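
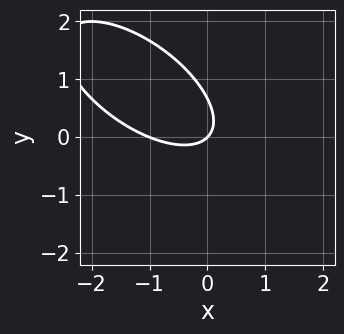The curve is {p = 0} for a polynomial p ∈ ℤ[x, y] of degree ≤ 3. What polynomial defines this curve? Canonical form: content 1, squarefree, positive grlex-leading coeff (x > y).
2*x^2 + 3*x*y + 3*y^2 + 2*x - 2*y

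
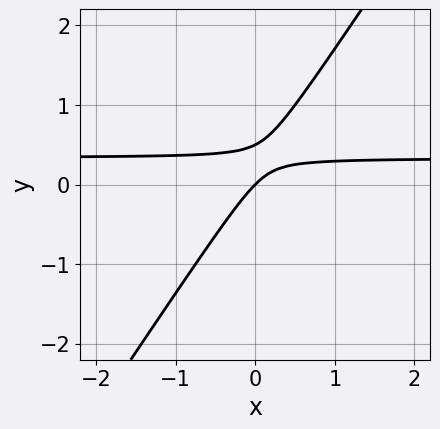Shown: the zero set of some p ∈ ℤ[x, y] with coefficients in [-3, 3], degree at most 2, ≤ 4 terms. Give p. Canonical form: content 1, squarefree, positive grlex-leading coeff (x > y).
3*x*y - 2*y^2 - x + y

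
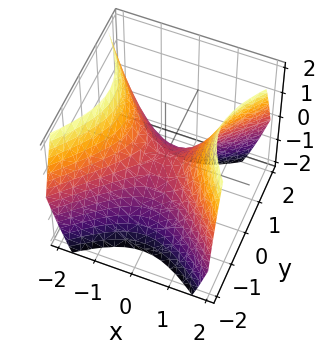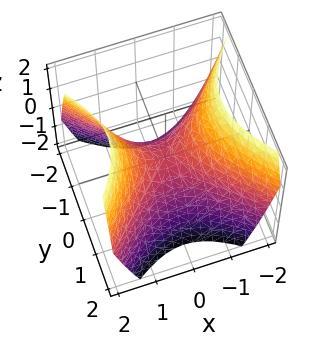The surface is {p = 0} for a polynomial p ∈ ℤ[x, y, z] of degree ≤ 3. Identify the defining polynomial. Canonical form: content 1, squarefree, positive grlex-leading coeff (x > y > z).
x^2 - y^2 - z

First, deg p = 2. A saddle surface; a quadric.
Then, symmetries: the y ↦ −y reflection is a symmetry, so y appears only in even powers; it's symmetric under x → −x, forcing even powers of x.
Next, from the visible intercepts: it crosses the z-axis at the gridline z = 0; it meets the y-axis at y = 0 (among the integer gridlines); it meets the x-axis at x = 0 (among the integer gridlines).
Finally, assembling these constraints gives the stated polynomial.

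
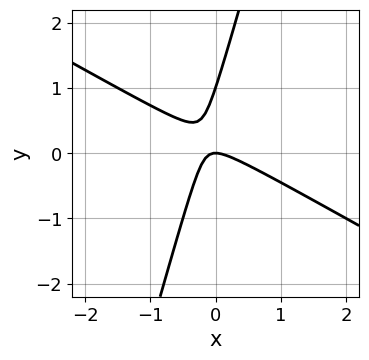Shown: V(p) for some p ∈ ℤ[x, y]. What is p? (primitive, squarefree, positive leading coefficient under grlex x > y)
2*x^2 + 3*x*y - y^2 + y

1. deg p = 2. A generic line meets the curve in up to 2 points.
2. From the axis intercepts and sections: it meets the x-axis at x = 0 (among the integer gridlines); the y-axis gridline crossings are at y ∈ {0, 1}.
3. Putting this together gives p.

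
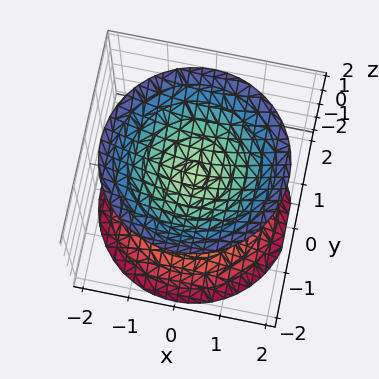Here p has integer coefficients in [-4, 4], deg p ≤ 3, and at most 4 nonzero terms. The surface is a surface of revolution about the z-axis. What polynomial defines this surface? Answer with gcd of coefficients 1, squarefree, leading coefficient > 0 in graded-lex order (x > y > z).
(a) There are 2 components. They look like related sheets of one shape, so recover p as a whole.
(b) The degree is 2 — a generic line meets the surface in up to 2 points.
(c) Symmetries: rotational symmetry about the z-axis ⇒ p depends on x, y only through x² + y².
(d) Observable constraints: a circular section at z = -1 has radius between 0 and 1; it misses every integer gridline on the y-axis.
(e) Matching integer coefficients to the picture gives p.

2*x^2 + 2*y^2 - 2*z^2 + 1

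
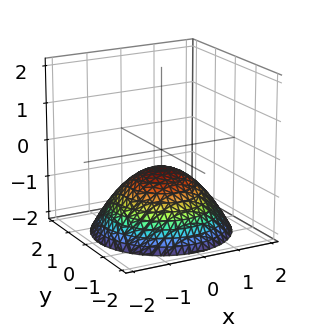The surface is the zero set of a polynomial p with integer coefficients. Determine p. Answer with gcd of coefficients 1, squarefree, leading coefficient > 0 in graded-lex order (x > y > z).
The degree is 2 — the shape is more complex than any degree-1 surface.
Symmetries: the surface is invariant under rotation about z: p = q(x² + y², z).
From the axis intercepts and sections: a circular section at z = -2 has radius between 1 and 2; the surface avoids every integer x-axis point in the box; no y-intercept at any integer in the box.
Together with the visible shape, these determine p as stated.

x^2 + y^2 + 2*z + 1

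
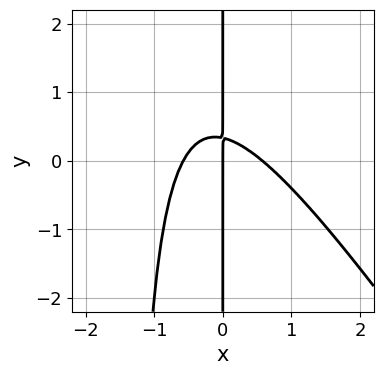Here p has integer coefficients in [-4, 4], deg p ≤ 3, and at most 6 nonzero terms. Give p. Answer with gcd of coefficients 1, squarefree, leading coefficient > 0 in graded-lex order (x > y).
First, deg p = 3.
Next, reading off the gridlines: it meets the x-axis at x = 0 (among the integer gridlines); every point of the y-axis in the box is on the curve.
Finally, the integer polynomial consistent with all of this is the stated p.

3*x^3 + 2*x^2*y + 3*x*y - x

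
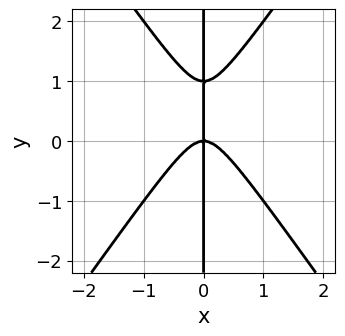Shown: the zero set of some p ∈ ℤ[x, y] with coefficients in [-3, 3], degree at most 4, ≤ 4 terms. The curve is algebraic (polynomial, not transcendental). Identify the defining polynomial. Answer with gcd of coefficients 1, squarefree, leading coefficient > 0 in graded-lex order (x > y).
(a) The degree is 3 — a generic line meets the curve in up to 3 points.
(b) Against the integer gridlines: it crosses the x-axis at the gridline x = 0; the visible y-axis segment lies entirely on the curve.
(c) The integer polynomial consistent with all of this is the stated p.

2*x^3 - x*y^2 + x*y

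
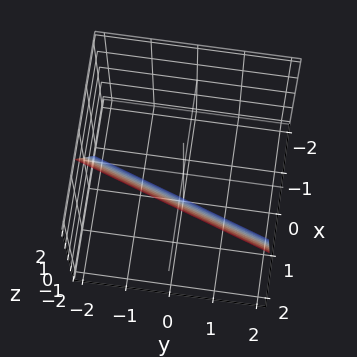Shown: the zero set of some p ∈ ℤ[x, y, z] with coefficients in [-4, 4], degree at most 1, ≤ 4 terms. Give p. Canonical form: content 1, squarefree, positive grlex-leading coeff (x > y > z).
1. deg p = 1. Every cross-section is a straight line — this is a plane.
2. Reading off the gridlines: it crosses the y-axis at the gridline y = -2; it meets the z-axis at z = -2 (among the integer gridlines).
3. Together with the visible shape, these determine p as stated.

3*x - y - z - 2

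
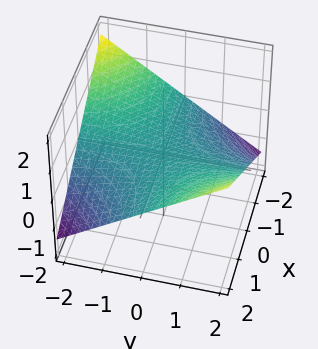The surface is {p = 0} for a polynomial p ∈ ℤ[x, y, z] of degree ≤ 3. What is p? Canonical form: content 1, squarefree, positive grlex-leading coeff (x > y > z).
x*y - 3*z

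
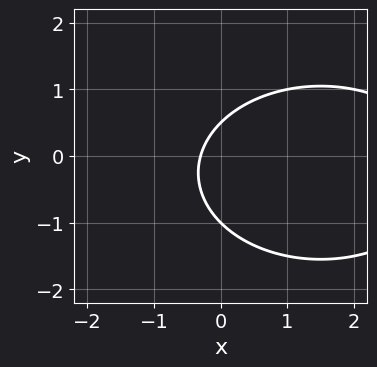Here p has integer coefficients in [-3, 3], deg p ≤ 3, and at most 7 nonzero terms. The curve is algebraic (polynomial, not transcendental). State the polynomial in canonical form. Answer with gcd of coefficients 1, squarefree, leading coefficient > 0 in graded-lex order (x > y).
x^2 + 2*y^2 - 3*x + y - 1

1. deg p = 2. A generic line meets the curve in up to 2 points.
2. From the visible intercepts: it meets the y-axis at y = -1 (among the integer gridlines).
3. Matching integer coefficients to the picture gives p.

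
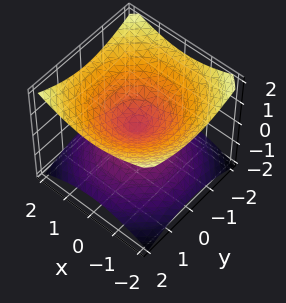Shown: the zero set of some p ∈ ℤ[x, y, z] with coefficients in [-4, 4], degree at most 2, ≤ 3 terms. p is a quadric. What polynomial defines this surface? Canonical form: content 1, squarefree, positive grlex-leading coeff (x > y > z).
First, deg p = 2. Two nappes meeting at a single point; a quadric.
Next, symmetries: mirror symmetry z ↦ −z ⇒ only even powers of z; every cross-section ⟂ z is a circle, so x, y appear only via x² + y².
Next, from the visible intercepts: it meets the x-axis at x = 0 (among the integer gridlines); it meets the y-axis at y = 0 (among the integer gridlines); a circular section at z = -1 has radius between 1 and 2.
Finally, fitting integer coefficients to these (and the overall shape) gives p.

x^2 + y^2 - 2*z^2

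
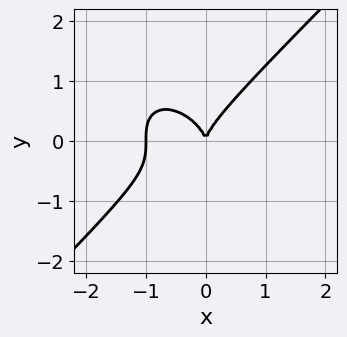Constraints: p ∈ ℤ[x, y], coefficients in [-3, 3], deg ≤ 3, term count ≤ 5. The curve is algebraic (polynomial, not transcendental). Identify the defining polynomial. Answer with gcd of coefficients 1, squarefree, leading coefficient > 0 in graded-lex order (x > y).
First, the degree is 3 — no degree-2 curve has this shape.
Next, reading off the gridlines: it meets the y-axis at y = 0 (among the integer gridlines); among the integer gridlines, it crosses the x-axis at x ∈ {-1, 0}.
Finally, putting this together gives p.

x^3 - y^3 + x^2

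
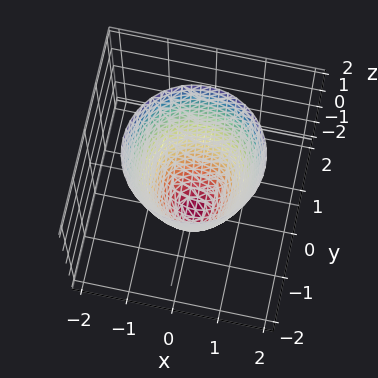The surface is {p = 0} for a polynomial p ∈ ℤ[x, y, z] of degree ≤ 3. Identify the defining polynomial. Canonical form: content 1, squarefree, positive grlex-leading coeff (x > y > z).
1. deg p = 2. No degree-1 surface has this shape.
2. Symmetries: rotational symmetry about the z-axis ⇒ p depends on x, y only through x² + y².
3. Against the integer gridlines: one z-axis crossing is at z = -2; a circular section at z = 0 has radius exactly 1; among the integer gridlines, it crosses the x-axis at x ∈ {-1, 1}.
4. These observations pin down the coefficients. Check: (0, -1, 0) on the y-axis lies on the surface, and p(0, -1, 0) = 0. ✓

2*x^2 + 2*y^2 - z - 2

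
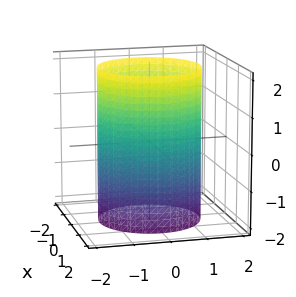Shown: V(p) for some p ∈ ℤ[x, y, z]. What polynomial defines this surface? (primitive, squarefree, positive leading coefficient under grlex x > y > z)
x^2 + y^2 - 2

1. The degree is 2 — constant cross-section along one axis; a quadric.
2. Symmetries: the z-axis is an axis of rotation, so x and y enter only as x² + y²; the z ↦ −z reflection is a symmetry, so z appears only in even powers.
3. Checking where it meets the axes: it misses every integer gridline on the z-axis; a circular section at z = -2 has radius between 1 and 2.
4. Putting this together gives p.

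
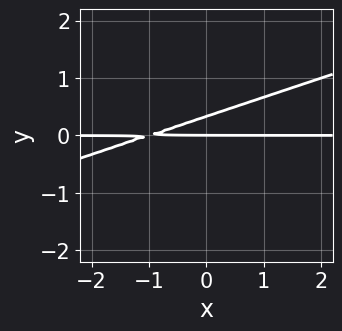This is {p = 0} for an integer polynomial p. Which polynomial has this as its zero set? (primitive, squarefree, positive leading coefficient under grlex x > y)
x*y - 3*y^2 + y

Degree: a generic line meets the curve in up to 2 points, so deg p = 2.
Observable constraints: the visible x-axis segment lies entirely on the curve; it meets the y-axis at y = 0 (among the integer gridlines).
The integer polynomial consistent with all of this is the stated p.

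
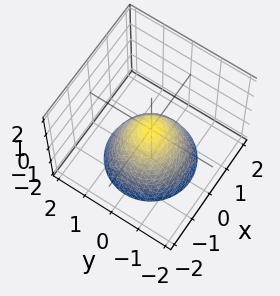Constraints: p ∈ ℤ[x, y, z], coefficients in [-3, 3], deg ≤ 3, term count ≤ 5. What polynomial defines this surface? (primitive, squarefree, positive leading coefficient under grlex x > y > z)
The degree is 2 — a single bowl opening along one axis; a quadric.
Symmetries: the z-axis is an axis of rotation, so x and y enter only as x² + y².
Checking where it meets the axes: it meets the x-axis at x = 0 (among the integer gridlines); it crosses the z-axis at the gridline z = 0; a circular section at z = -2 has radius between 1 and 2.
Together with the visible shape, these determine p as stated.

x^2 + y^2 + z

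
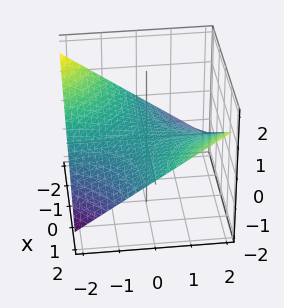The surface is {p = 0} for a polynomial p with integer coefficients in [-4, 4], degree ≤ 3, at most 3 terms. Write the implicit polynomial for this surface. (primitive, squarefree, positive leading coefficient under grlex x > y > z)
First, the degree is 2 — a saddle surface; a quadric.
Then, from the axis intercepts and sections: it crosses the z-axis at the gridline z = 0; every point of the x-axis in the box is on the surface.
Finally, the integer polynomial consistent with all of this is the stated p. Check: (0, -1, 0) on the y-axis lies on the surface, and p(0, -1, 0) = 0. ✓

x*y - 3*z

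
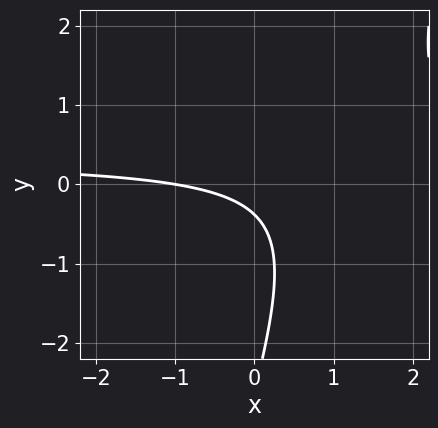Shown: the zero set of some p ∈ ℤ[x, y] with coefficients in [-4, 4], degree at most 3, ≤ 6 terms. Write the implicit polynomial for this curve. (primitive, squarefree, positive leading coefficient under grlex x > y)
3*x*y - y^2 - x - 3*y - 1

First, degree: the shape is more complex than any degree-1 curve, so deg p = 2.
Next, against the integer gridlines: it crosses the x-axis at the gridline x = -1.
Finally, putting this together gives p.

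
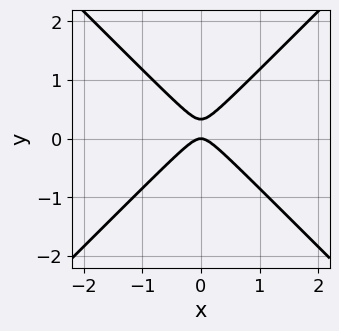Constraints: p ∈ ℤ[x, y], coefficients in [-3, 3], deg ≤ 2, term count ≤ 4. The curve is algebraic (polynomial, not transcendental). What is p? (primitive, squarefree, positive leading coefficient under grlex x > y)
3*x^2 - 3*y^2 + y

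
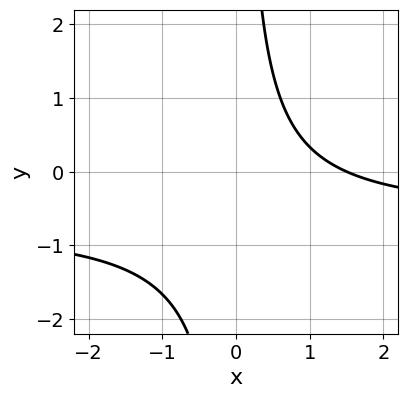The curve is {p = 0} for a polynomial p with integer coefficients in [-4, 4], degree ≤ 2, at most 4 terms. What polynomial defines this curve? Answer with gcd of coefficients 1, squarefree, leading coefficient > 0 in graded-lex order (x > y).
3*x*y + 2*x - 3

deg p = 2.
Against the integer gridlines: it misses every integer gridline on the y-axis.
Putting this together gives p.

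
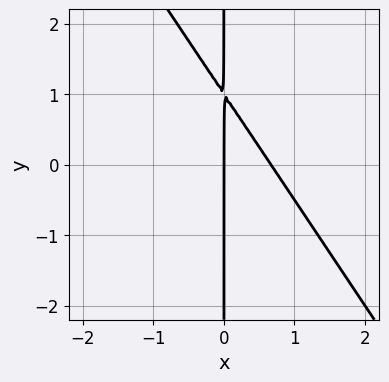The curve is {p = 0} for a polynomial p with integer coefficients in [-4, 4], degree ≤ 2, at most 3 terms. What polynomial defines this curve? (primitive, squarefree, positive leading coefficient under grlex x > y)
3*x^2 + 2*x*y - 2*x

First, deg p = 2.
Then, from the axis intercepts and sections: every point of the y-axis in the box is on the curve; it meets the x-axis at x = 0 (among the integer gridlines).
Finally, solving for integer coefficients yields p as stated.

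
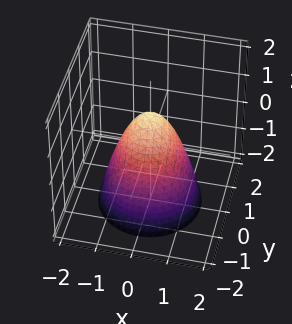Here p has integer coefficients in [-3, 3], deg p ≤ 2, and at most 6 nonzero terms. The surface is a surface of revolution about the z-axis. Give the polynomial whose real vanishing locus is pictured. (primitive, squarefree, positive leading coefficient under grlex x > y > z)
3*x^2 + 3*y^2 + 2*z - 2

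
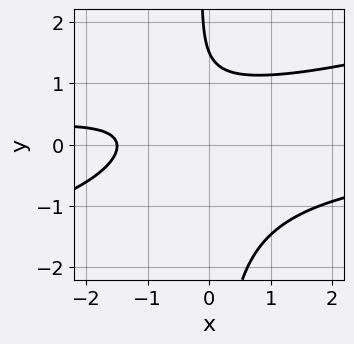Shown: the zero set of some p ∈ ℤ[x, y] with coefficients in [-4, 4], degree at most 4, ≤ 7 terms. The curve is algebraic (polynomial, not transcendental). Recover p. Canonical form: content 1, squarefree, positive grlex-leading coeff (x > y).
(a) The degree is 3 — a generic line meets the curve in up to 3 points.
(b) Solving for integer coefficients yields p as stated.

x^2*y - 3*x*y^2 + 2*x - 2*y + 3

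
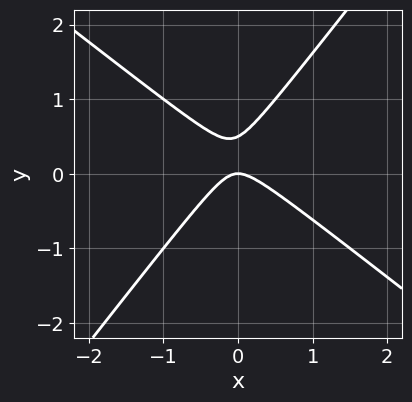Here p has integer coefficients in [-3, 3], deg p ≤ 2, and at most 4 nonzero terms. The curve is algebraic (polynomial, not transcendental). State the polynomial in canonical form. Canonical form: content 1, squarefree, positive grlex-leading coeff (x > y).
First, degree: no degree-1 curve has this shape, so deg p = 2.
Next, against the integer gridlines: one x-axis crossing is at x = 0; it crosses the y-axis at the gridline y = 0.
Finally, assembling these constraints gives the stated polynomial.

2*x^2 + x*y - 2*y^2 + y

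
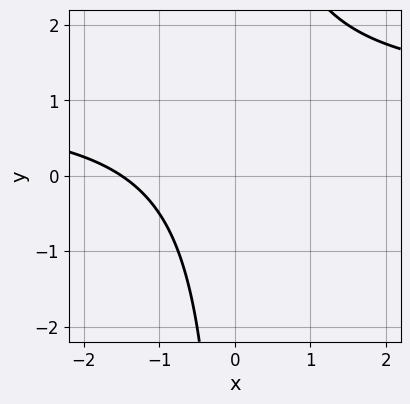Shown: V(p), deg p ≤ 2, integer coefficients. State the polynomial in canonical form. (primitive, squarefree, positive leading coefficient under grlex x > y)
2*x*y - 2*x - 3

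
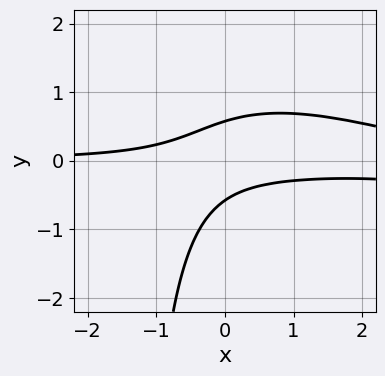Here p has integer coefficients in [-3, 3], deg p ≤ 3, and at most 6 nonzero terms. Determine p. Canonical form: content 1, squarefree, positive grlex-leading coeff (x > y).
(a) Degree: the shape is more complex than any degree-2 curve, so deg p = 3.
(b) Against the integer gridlines: no x-intercept at any integer in the box.
(c) Solving for integer coefficients yields p as stated.

x^2*y + 2*x*y^2 - 3*x*y + 3*y^2 - 1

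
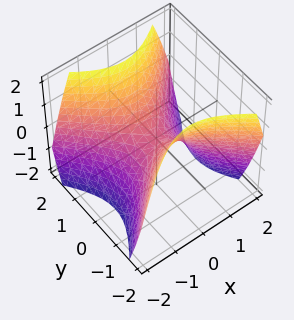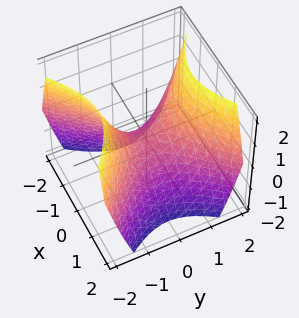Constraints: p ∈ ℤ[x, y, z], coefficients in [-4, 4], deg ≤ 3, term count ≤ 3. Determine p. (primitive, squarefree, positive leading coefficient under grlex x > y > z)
x^2 - y^2 + z

1. Degree: a saddle surface; a quadric, so deg p = 2.
2. Symmetries: the x ↦ −x reflection is a symmetry, so x appears only in even powers; the y ↦ −y reflection is a symmetry, so y appears only in even powers.
3. Checking where it meets the axes: it crosses the z-axis at the gridline z = 0; it meets the x-axis at x = 0 (among the integer gridlines).
4. Assembling these constraints gives the stated polynomial.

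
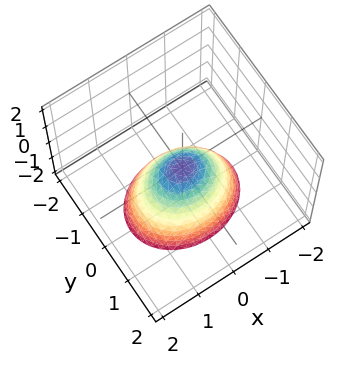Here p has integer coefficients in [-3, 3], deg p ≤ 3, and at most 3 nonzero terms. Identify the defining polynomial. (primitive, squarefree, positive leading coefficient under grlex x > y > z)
2*x^2 + 3*y^2 + 2*z

1. deg p = 2. A paraboloid; a quadric.
2. Symmetries: it's symmetric under y → −y, forcing even powers of y; it's symmetric under x → −x, forcing even powers of x.
3. Reading off the gridlines: it meets the x-axis at x = 0 (among the integer gridlines); it meets the z-axis at z = 0 (among the integer gridlines); one y-axis crossing is at y = 0.
4. Solving for integer coefficients yields p as stated.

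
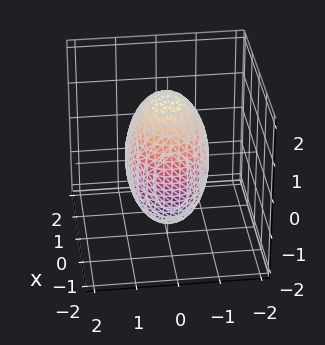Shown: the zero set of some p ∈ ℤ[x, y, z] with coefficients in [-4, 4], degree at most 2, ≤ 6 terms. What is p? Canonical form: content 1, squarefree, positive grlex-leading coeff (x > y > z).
2*x^2 + 3*y^2 + z^2 - 3

(a) deg p = 2.
(b) Symmetries: it's symmetric under x → −x, forcing even powers of x; it's symmetric under y → −y, forcing even powers of y; the z ↦ −z reflection is a symmetry, so z appears only in even powers.
(c) From the visible intercepts: among the integer gridlines, it crosses the y-axis at y ∈ {-1, 1}.
(d) These observations pin down the coefficients.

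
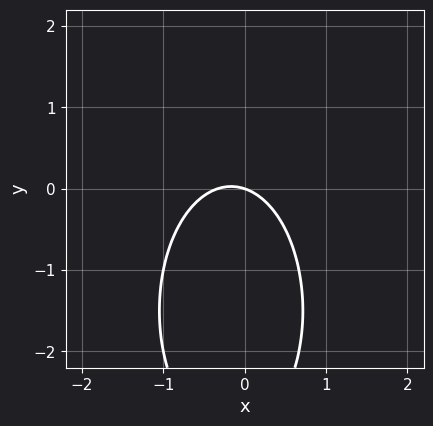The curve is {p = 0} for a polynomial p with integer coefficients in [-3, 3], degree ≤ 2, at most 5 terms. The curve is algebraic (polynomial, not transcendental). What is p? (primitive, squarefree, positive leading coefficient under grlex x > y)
First, the degree is 2 — the shape is more complex than any degree-1 curve.
Next, from the axis intercepts and sections: one y-axis crossing is at y = 0; it crosses the x-axis at the gridline x = 0.
Finally, assembling these constraints gives the stated polynomial.

3*x^2 + y^2 + x + 3*y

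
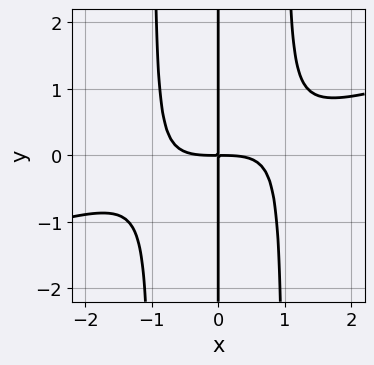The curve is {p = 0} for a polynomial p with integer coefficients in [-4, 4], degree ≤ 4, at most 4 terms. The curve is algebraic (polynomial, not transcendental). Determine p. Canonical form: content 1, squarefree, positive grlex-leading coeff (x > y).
x^4 - 3*x^3*y + 3*x*y

1. deg p = 4.
2. Against the integer gridlines: every point of the y-axis in the box is on the curve.
3. Fitting integer coefficients to these (and the overall shape) gives p.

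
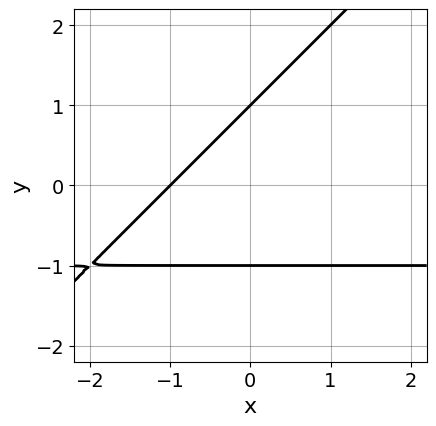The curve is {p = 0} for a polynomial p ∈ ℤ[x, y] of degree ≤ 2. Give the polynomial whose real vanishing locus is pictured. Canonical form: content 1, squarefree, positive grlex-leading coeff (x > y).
x*y - y^2 + x + 1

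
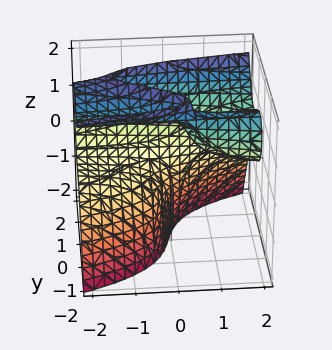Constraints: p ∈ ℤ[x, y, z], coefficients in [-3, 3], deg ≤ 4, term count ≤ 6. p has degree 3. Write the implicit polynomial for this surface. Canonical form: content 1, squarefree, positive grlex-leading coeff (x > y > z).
2*x*z^2 - 3*y^3 - 3*x*z + 2*y*z + 1

First, degree: no degree-2 surface has this shape, so deg p = 3.
Next, from the axis intercepts and sections: the surface avoids every integer z-axis point in the box; it misses every integer gridline on the x-axis.
Finally, the integer polynomial consistent with all of this is the stated p.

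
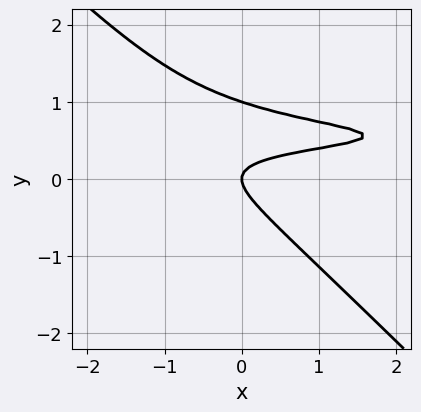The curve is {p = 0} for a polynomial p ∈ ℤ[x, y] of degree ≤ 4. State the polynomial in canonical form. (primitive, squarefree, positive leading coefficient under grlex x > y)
3*x*y^2 + 3*y^3 - 3*x*y - 3*y^2 + x

(a) The degree is 3 — the shape is more complex than any degree-2 curve.
(b) Reading off the gridlines: the y-axis gridline crossings are at y ∈ {0, 1}; one x-axis crossing is at x = 0.
(c) Matching integer coefficients to the picture gives p.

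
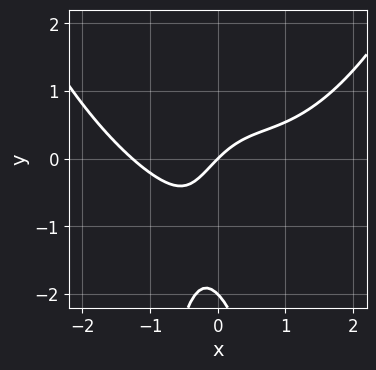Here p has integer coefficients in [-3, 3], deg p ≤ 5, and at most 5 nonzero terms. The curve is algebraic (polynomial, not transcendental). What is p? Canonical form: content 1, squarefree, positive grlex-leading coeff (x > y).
x^4 - 3*x^2*y - y^2 + 2*x - 2*y

deg p = 4. A generic line meets the curve in up to 4 points.
From the visible intercepts: among the integer gridlines, it crosses the y-axis at y ∈ {-2, 0}; it meets the x-axis at x = 0 (among the integer gridlines).
Assembling these constraints gives the stated polynomial.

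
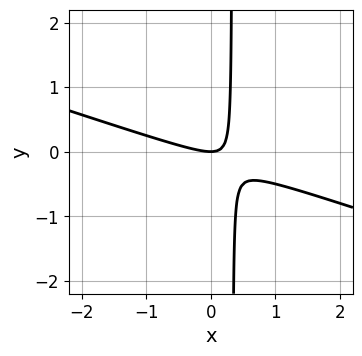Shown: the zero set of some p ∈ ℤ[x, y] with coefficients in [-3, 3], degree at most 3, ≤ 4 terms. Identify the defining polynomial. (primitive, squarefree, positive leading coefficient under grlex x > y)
(a) deg p = 2. The shape is more complex than any degree-1 curve.
(b) From the visible intercepts: one x-axis crossing is at x = 0; one y-axis crossing is at y = 0.
(c) Together with the visible shape, these determine p as stated.

x^2 + 3*x*y - y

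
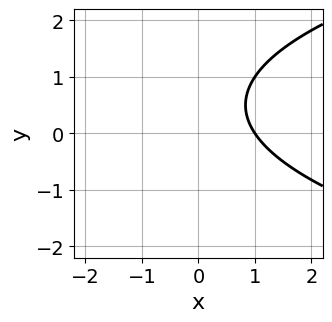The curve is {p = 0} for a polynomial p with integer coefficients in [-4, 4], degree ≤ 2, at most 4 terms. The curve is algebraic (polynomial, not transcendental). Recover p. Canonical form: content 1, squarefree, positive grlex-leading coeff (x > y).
2*y^2 - 3*x - 2*y + 3

First, deg p = 2. No degree-1 curve has this shape.
Next, from the visible intercepts: it crosses the x-axis at the gridline x = 1; it misses every integer gridline on the y-axis.
Finally, these observations pin down the coefficients.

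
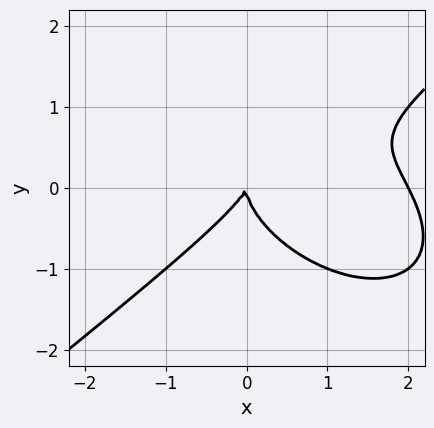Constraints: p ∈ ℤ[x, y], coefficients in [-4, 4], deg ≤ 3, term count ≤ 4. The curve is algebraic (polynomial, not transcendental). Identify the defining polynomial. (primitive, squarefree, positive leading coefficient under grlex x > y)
1. The degree is 3 — the shape is more complex than any degree-2 curve.
2. From the axis intercepts and sections: the x-axis gridline crossings are at x ∈ {0, 2}; one y-axis crossing is at y = 0.
3. The integer polynomial consistent with all of this is the stated p.

x^3 - 2*y^3 - 2*x^2 + x*y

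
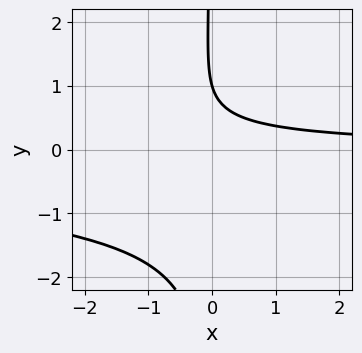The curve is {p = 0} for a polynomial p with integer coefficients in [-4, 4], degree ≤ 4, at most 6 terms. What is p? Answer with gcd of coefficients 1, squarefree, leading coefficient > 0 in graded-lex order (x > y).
2*x*y^3 + 3*x*y^2 + 2*x*y + 2*y - 2

(a) deg p = 4. The shape is more complex than any degree-3 curve.
(b) Against the integer gridlines: it meets the y-axis at y = 1 (among the integer gridlines); no x-intercept at any integer in the box.
(c) These observations pin down the coefficients.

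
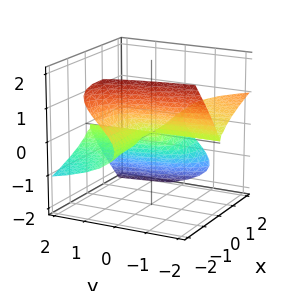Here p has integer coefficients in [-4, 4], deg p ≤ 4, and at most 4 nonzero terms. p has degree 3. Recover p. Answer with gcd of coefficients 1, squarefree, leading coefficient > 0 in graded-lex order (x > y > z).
(a) deg p = 3. No degree-2 surface has this shape.
(b) Observable constraints: every point of the y-axis in the box is on the surface; every point of the x-axis in the box is on the surface; it crosses the z-axis at the gridline z = 0.
(c) Fitting integer coefficients to these (and the overall shape) gives p.

x^2*y + 3*x*z^2 + 3*z^3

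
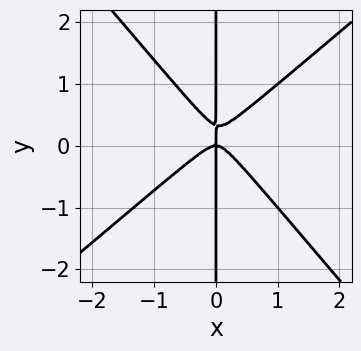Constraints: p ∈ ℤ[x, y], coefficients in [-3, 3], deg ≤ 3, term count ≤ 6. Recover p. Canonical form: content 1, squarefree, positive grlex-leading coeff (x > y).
3*x^3 - x^2*y - 3*x*y^2 + x*y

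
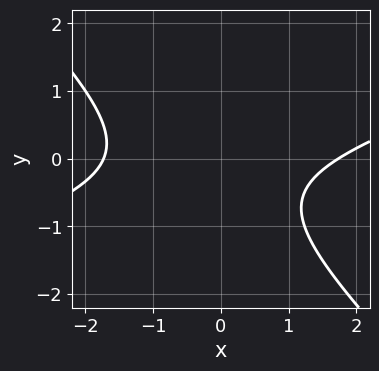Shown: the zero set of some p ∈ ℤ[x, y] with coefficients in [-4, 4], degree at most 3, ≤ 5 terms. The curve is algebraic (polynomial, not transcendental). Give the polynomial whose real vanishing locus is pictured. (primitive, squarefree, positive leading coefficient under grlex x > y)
x^2 - 2*x*y - 3*y^2 - 2*y - 3

(a) deg p = 2.
(b) Observable constraints: it misses every integer gridline on the y-axis.
(c) The integer polynomial consistent with all of this is the stated p.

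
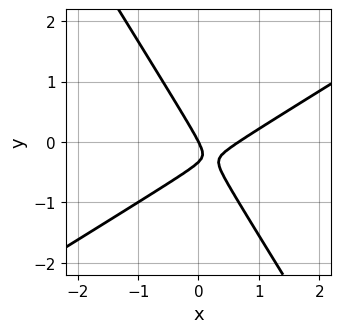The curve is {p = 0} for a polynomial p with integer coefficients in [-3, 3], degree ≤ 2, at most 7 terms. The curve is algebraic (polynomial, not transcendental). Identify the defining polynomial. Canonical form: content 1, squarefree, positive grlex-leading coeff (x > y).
The degree is 2 — a generic line meets the curve in up to 2 points.
Against the integer gridlines: one x-axis crossing is at x = 0; it crosses the y-axis at the gridline y = 0.
Solving for integer coefficients yields p as stated.

3*x^2 - 3*x*y - 3*y^2 - 2*x - y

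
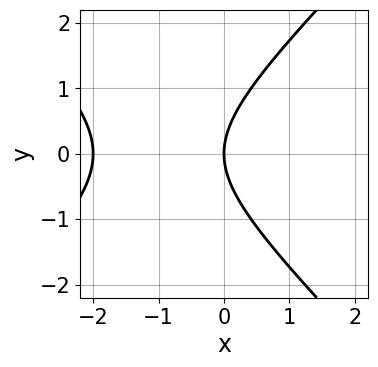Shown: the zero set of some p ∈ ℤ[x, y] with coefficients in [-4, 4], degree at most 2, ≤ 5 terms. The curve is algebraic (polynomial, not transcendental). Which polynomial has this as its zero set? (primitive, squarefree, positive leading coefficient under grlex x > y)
Degree: the shape is more complex than any degree-1 curve, so deg p = 2.
Symmetries: the y ↦ −y reflection is a symmetry, so y appears only in even powers.
From the axis intercepts and sections: one y-axis crossing is at y = 0; among the integer gridlines, it crosses the x-axis at x ∈ {-2, 0}.
Together with the visible shape, these determine p as stated.

x^2 - y^2 + 2*x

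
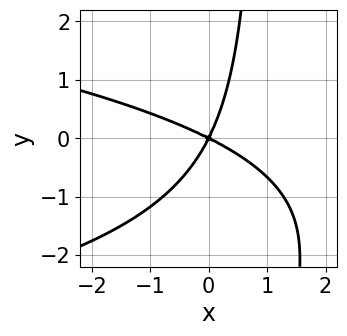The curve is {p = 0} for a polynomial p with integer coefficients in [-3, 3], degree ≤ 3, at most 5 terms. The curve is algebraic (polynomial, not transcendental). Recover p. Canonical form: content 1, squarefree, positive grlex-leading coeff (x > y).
deg p = 3. The shape is more complex than any degree-2 curve.
Observable constraints: one x-axis crossing is at x = 0; it meets the y-axis at y = 0 (among the integer gridlines).
Assembling these constraints gives the stated polynomial.

2*x*y^2 + 2*x^2 + 3*x*y - 2*y^2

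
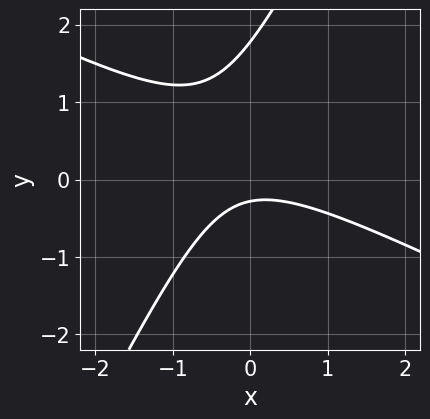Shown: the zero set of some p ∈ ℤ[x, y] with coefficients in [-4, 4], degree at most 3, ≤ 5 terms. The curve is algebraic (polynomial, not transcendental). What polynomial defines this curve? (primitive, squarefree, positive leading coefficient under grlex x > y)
2*x^2 + 3*x*y - 2*y^2 + 3*y + 1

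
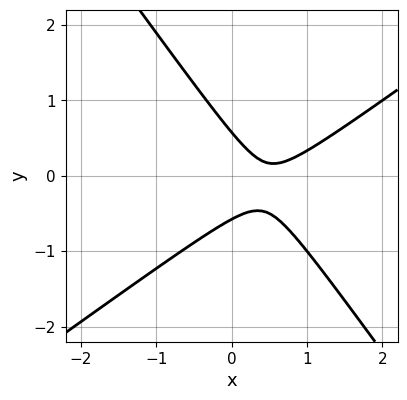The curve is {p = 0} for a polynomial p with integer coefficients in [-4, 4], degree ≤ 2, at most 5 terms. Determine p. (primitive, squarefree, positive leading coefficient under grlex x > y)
deg p = 2. No degree-1 curve has this shape.
From the axis intercepts and sections: the curve avoids every integer x-axis point in the box.
Matching integer coefficients to the picture gives p.

3*x^2 - 2*x*y - 3*y^2 - 3*x + 1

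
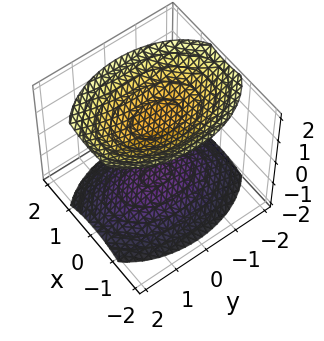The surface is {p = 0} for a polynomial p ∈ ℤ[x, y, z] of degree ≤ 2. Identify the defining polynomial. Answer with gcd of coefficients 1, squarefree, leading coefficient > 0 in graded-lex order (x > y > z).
2*x^2 + y^2 - 2*z^2 + 3

There are 2 components. Treating them together as one polynomial.
Degree: two separate bowl-shaped sheets opening away from each other; a quadric, so deg p = 2.
Symmetries: mirror symmetry z ↦ −z ⇒ only even powers of z; the x ↦ −x reflection is a symmetry, so x appears only in even powers; it's symmetric under y → −y, forcing even powers of y.
From the visible intercepts: the surface avoids every integer y-axis point in the box; no x-intercept at any integer in the box.
These observations pin down the coefficients.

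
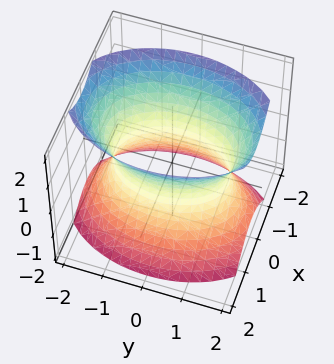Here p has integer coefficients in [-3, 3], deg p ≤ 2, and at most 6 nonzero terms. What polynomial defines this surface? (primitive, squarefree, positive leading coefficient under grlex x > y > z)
2*x^2 + y^2 - z^2 - 2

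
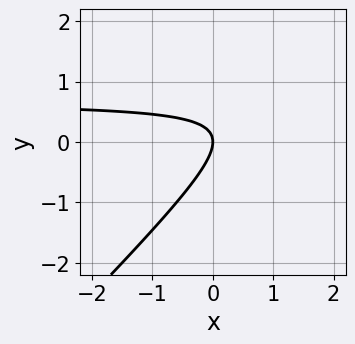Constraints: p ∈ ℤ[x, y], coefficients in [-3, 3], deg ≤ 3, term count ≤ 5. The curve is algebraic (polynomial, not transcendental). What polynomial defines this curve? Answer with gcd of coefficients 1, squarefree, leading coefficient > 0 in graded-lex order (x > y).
3*x*y - 3*y^2 - 2*x

deg p = 2. A generic line meets the curve in up to 2 points.
Checking where it meets the axes: one y-axis crossing is at y = 0; it meets the x-axis at x = 0 (among the integer gridlines).
Putting this together gives p.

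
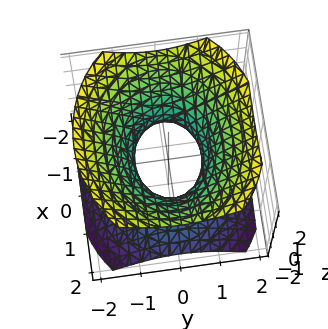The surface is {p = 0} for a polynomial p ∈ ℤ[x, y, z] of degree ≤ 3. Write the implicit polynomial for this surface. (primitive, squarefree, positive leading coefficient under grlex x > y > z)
2*x^2 + 3*y^2 - 3*z^2 - 2

First, the degree is 2 — one connected sheet with a waist; a quadric.
Then, symmetries: the x ↦ −x reflection is a symmetry, so x appears only in even powers; mirror symmetry z ↦ −z ⇒ only even powers of z; it's symmetric under y → −y, forcing even powers of y.
Then, checking where it meets the axes: no z-intercept at any integer in the box; the x-axis gridline crossings are at x ∈ {-1, 1}.
Finally, the integer polynomial consistent with all of this is the stated p.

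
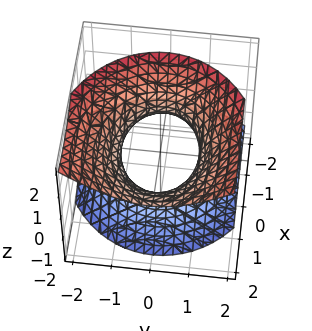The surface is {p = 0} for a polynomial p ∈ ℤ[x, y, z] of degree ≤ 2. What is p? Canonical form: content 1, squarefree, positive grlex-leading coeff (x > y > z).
(a) deg p = 2. The shape is more complex than any degree-1 surface.
(b) Observable constraints: no z-intercept at any integer in the box; the y-axis gridline crossings are at y ∈ {-1, 1}.
(c) Assembling these constraints gives the stated polynomial.

2*x^2 - 3*x*z + 3*y^2 - 3*z^2 - 3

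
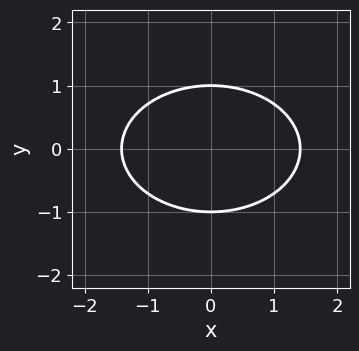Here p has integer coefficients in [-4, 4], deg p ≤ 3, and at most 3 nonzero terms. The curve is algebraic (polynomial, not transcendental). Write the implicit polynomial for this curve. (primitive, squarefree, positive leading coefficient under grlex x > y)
x^2 + 2*y^2 - 2

First, degree: a generic line meets the curve in up to 2 points, so deg p = 2.
Then, symmetries: it's symmetric under x → −x, forcing even powers of x; the y ↦ −y reflection is a symmetry, so y appears only in even powers.
Then, reading off the gridlines: the y-axis gridline crossings are at y ∈ {-1, 1}.
Finally, assembling these constraints gives the stated polynomial.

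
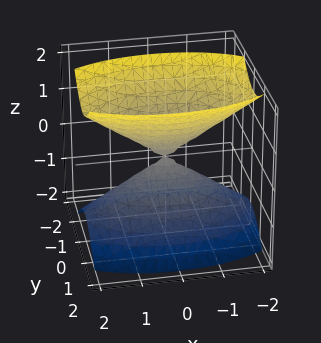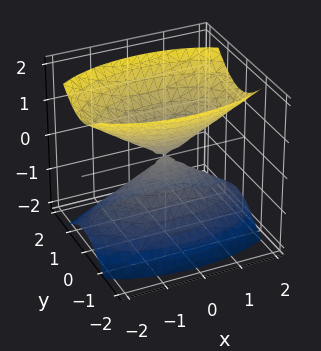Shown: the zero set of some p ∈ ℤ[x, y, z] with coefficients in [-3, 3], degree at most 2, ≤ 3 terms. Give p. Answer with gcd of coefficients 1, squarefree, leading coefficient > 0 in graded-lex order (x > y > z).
x^2 + 3*y^2 - 2*z^2

(a) I count 2 distinct pieces. Treating them together as one polynomial.
(b) The degree is 2 — a double cone through the origin; a quadric.
(c) Symmetries: it's symmetric under z → −z, forcing even powers of z; it's symmetric under y → −y, forcing even powers of y; mirror symmetry x ↦ −x ⇒ only even powers of x.
(d) From the visible intercepts: one y-axis crossing is at y = 0; one x-axis crossing is at x = 0; one z-axis crossing is at z = 0.
(e) Matching integer coefficients to the picture gives p.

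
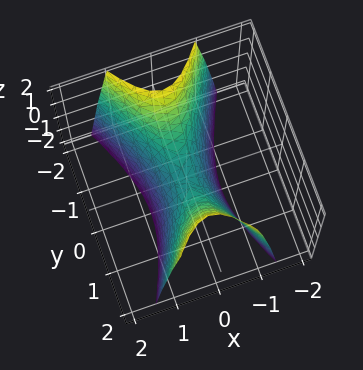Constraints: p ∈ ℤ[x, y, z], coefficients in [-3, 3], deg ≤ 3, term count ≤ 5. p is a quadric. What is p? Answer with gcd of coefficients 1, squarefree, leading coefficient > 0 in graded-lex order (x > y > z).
3*x^2 - y^2 + z

First, the degree is 2 — a hyperbolic paraboloid; a quadric.
Next, symmetries: the x ↦ −x reflection is a symmetry, so x appears only in even powers; it's symmetric under y → −y, forcing even powers of y.
Next, against the integer gridlines: one z-axis crossing is at z = 0; one x-axis crossing is at x = 0.
Finally, together with the visible shape, these determine p as stated.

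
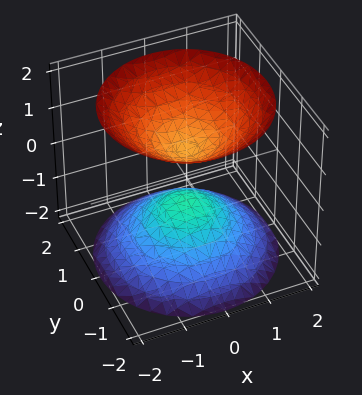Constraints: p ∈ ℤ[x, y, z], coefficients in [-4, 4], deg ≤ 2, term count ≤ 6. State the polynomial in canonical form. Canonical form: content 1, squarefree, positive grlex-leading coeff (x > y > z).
2*x^2 + 2*y^2 - 2*z^2 + 1

The picture has 2 separate pieces.
Degree: a generic line meets the surface in up to 2 points, so deg p = 2.
Symmetry: the surface is invariant under rotation about z: p = q(x² + y², z).
Against the integer gridlines: a circular section at z = -2 has radius between 1 and 2; the surface avoids every integer y-axis point in the box; no x-intercept at any integer in the box.
Matching integer coefficients to the picture gives p.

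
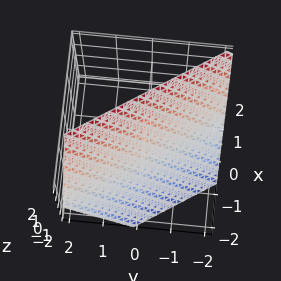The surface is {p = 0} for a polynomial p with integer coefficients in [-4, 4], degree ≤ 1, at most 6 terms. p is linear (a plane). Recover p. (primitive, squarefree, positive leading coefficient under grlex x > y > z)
3*x + 2*y - 2*z + 2

First, degree: every cross-section is a straight line — this is a plane, so deg p = 1.
Next, observable constraints: it meets the z-axis at z = 1 (among the integer gridlines); it crosses the y-axis at the gridline y = -1.
Finally, these observations pin down the coefficients.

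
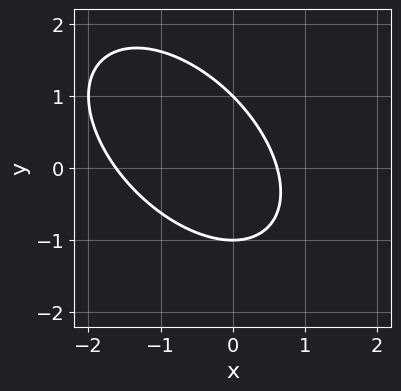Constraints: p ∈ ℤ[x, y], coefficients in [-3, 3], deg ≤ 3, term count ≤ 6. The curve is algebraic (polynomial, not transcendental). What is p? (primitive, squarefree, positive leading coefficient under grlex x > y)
(a) The degree is 2 — the shape is more complex than any degree-1 curve.
(b) From the axis intercepts and sections: among the integer gridlines, it crosses the y-axis at y ∈ {-1, 1}.
(c) Fitting integer coefficients to these (and the overall shape) gives p.

x^2 + x*y + y^2 + x - 1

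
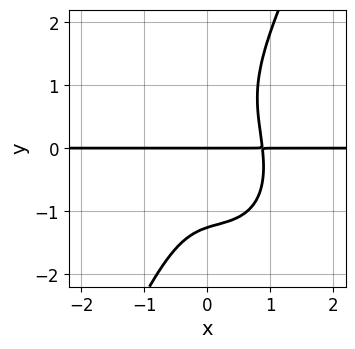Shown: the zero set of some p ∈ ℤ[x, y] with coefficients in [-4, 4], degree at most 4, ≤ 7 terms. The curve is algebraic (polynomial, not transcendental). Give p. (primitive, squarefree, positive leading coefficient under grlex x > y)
(a) Degree: the shape is more complex than any degree-3 curve, so deg p = 4.
(b) From the visible intercepts: it crosses the y-axis at the gridline y = 0; the visible x-axis segment lies entirely on the curve.
(c) Fitting integer coefficients to these (and the overall shape) gives p.

3*x^3*y + x^2*y^2 + x*y^3 - y^4 - 2*y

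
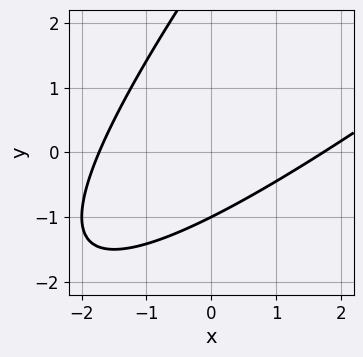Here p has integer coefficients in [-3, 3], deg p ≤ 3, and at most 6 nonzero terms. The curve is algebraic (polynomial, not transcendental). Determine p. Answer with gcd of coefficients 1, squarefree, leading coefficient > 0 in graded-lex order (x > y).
x^2 - 2*x*y + y^2 - 2*y - 3

First, deg p = 2.
Then, checking where it meets the axes: it crosses the y-axis at the gridline y = -1.
Finally, fitting integer coefficients to these (and the overall shape) gives p.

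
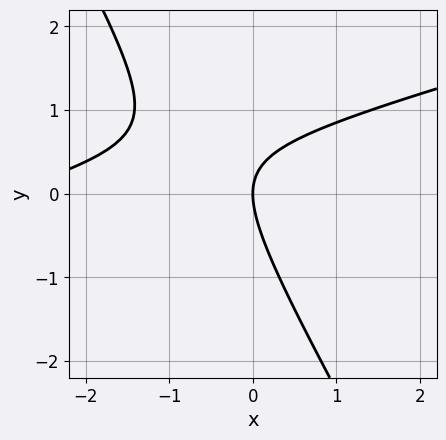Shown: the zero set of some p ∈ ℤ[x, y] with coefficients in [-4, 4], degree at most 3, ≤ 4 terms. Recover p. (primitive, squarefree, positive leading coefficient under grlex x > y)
x^2 - 3*x*y - 2*y^2 + 3*x

(a) Degree: a generic line meets the curve in up to 2 points, so deg p = 2.
(b) Checking where it meets the axes: one y-axis crossing is at y = 0; it crosses the x-axis at the gridline x = 0.
(c) Fitting integer coefficients to these (and the overall shape) gives p.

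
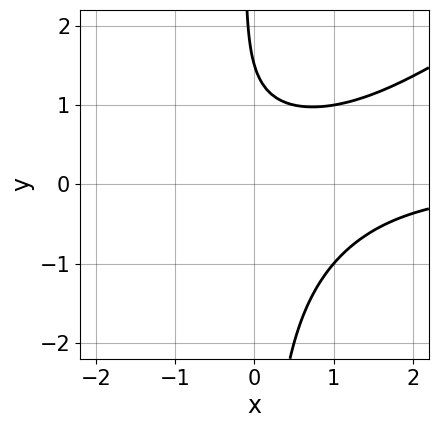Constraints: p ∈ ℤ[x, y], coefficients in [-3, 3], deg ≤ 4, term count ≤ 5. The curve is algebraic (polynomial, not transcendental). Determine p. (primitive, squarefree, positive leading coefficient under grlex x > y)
First, degree: no degree-2 curve has this shape, so deg p = 3.
Then, reading off the gridlines: the curve avoids every integer x-axis point in the box.
Finally, putting this together gives p.

2*x^2*y - 3*x*y^2 - 2*y + 3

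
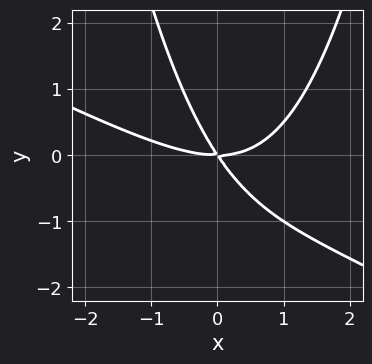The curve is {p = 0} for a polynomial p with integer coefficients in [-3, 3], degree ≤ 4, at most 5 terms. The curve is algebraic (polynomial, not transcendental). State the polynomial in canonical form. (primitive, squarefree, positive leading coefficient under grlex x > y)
deg p = 3. No degree-2 curve has this shape.
Reading off the gridlines: it meets the x-axis at x = 0 (among the integer gridlines); it crosses the y-axis at the gridline y = 0.
These observations pin down the coefficients.

x^3 + 2*x^2*y - 3*x*y - 2*y^2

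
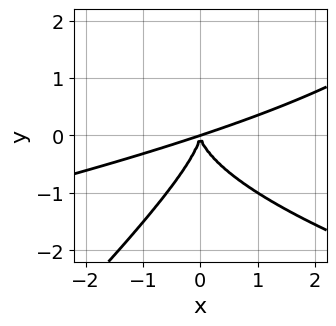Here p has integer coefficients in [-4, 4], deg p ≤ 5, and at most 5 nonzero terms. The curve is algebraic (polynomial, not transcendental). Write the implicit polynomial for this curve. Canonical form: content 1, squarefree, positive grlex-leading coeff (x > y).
2*x*y^3 - 2*y^4 + x^3 - 3*x^2*y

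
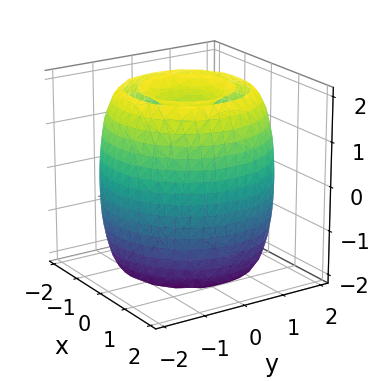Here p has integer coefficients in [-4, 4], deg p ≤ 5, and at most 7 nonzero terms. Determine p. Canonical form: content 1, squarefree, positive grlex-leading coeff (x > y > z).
x^4 + 2*x^2*y^2 + y^4 - 3*x^2 - 3*y^2 + z^2 - 2

(a) The picture has 2 separate pieces. Treating them together as one polynomial.
(b) The degree is 4 — a generic line meets the surface in up to 4 points.
(c) Symmetries: the z-axis is an axis of rotation, so x and y enter only as x² + y².
(d) Observable constraints: a circular section at z = 0 has radius between 1 and 2.
(e) Putting this together gives p.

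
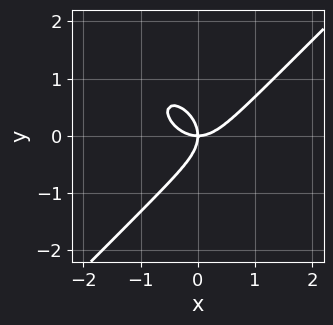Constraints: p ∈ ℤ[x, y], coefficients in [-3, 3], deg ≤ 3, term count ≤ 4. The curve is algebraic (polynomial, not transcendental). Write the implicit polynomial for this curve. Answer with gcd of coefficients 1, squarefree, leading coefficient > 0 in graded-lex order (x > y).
x^3 - y^3 - x*y

(a) Degree: the shape is more complex than any degree-2 curve, so deg p = 3.
(b) From the visible intercepts: one x-axis crossing is at x = 0; it meets the y-axis at y = 0 (among the integer gridlines).
(c) Solving for integer coefficients yields p as stated.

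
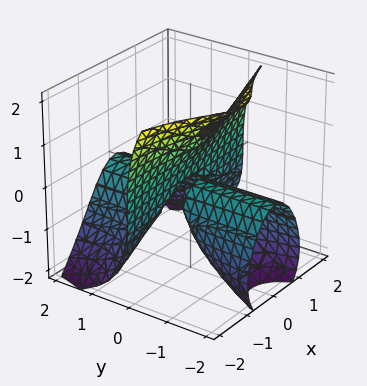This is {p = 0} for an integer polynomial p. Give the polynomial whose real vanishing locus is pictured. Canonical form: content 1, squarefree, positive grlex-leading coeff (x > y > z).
3*x^2*y + z^3 + 3*y*z

First, the picture has 2 separate pieces. Treating them together as one polynomial.
Then, deg p = 3. The shape is more complex than any degree-2 surface.
Next, from the visible intercepts: the visible y-axis segment lies entirely on the surface; one z-axis crossing is at z = 0.
Finally, matching integer coefficients to the picture gives p. Check: (-1, 0, 0) on the x-axis lies on the surface, and p(-1, 0, 0) = 0. ✓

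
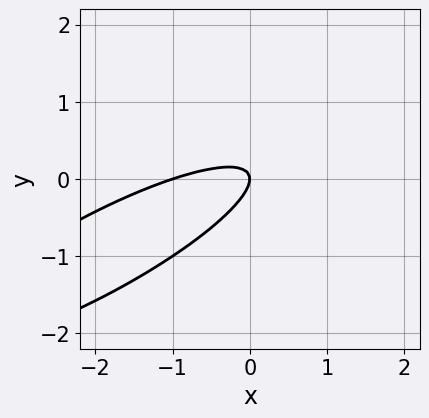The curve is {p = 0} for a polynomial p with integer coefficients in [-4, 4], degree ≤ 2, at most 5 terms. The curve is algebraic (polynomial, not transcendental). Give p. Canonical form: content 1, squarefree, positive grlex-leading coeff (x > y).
x^2 - 3*x*y + 3*y^2 + x

First, deg p = 2. No degree-1 curve has this shape.
Next, reading off the gridlines: it meets the y-axis at y = 0 (among the integer gridlines); the x-axis gridline crossings are at x ∈ {-1, 0}.
Finally, solving for integer coefficients yields p as stated.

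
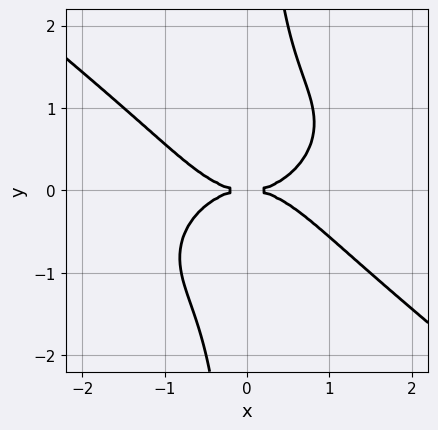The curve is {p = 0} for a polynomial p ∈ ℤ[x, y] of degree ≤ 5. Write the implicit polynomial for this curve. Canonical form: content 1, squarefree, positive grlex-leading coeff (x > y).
x^4 + 2*x*y^3 - 2*y^2

1. The degree is 4 — no degree-3 curve has this shape.
2. From the axis intercepts and sections: it crosses the x-axis at the gridline x = 0; one y-axis crossing is at y = 0.
3. Assembling these constraints gives the stated polynomial.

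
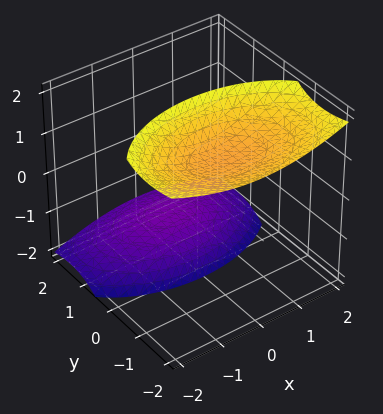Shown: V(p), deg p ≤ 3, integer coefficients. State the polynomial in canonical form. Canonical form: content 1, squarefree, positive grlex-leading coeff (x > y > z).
First, I count 2 distinct pieces. They look like related sheets of one shape, so recover p as a whole.
Then, deg p = 2. A generic line meets the surface in up to 2 points.
Next, reading off the gridlines: no x-intercept at any integer in the box; it misses every integer gridline on the y-axis.
Finally, putting this together gives p.

x^2 + 2*y^2 + 3*y*z - z^2 + 3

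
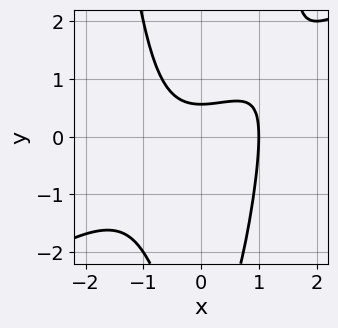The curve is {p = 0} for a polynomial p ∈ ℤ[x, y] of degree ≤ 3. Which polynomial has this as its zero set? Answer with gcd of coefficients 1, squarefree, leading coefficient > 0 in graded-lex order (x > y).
First, degree: a generic line meets the curve in up to 3 points, so deg p = 3.
Then, against the integer gridlines: one x-axis crossing is at x = 1.
Finally, the integer polynomial consistent with all of this is the stated p.

2*x^3 - 3*x^2*y + y^2 + 3*y - 2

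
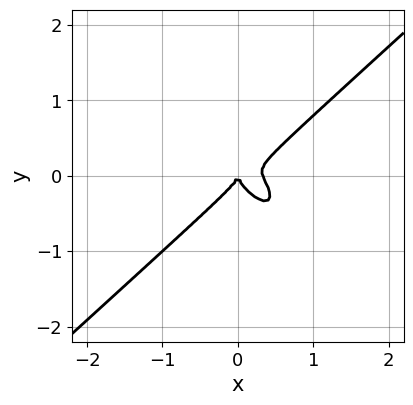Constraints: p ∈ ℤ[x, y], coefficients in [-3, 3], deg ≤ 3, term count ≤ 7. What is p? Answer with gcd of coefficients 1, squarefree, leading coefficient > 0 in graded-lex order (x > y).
1. The degree is 3 — the shape is more complex than any degree-2 curve.
2. Observable constraints: it crosses the y-axis at the gridline y = 0; it crosses the x-axis at the gridline x = 0.
3. Solving for integer coefficients yields p as stated.

3*x^3 + x^2*y - 2*x*y^2 - 3*y^3 - x^2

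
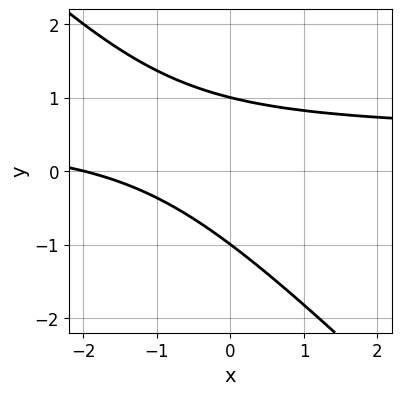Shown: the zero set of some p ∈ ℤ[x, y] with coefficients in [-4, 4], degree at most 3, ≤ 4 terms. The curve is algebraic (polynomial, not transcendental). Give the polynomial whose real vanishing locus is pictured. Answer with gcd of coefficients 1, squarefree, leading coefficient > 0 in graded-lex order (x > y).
(a) deg p = 2. No degree-1 curve has this shape.
(b) Against the integer gridlines: the y-axis gridline crossings are at y ∈ {-1, 1}; it meets the x-axis at x = -2 (among the integer gridlines).
(c) Fitting integer coefficients to these (and the overall shape) gives p.

2*x*y + 2*y^2 - x - 2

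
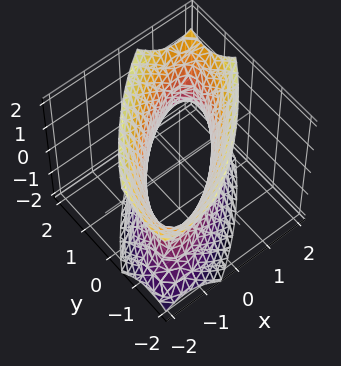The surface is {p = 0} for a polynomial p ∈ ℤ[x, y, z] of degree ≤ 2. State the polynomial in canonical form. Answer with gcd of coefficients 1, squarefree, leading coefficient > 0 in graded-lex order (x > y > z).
1. deg p = 2.
2. From the axis intercepts and sections: the surface avoids every integer z-axis point in the box; among the integer gridlines, it crosses the y-axis at y ∈ {-1, 1}; the x-axis gridline crossings are at x ∈ {-1, 1}.
3. The integer polynomial consistent with all of this is the stated p.

2*x^2 - 3*x*y + 2*y^2 - z^2 - 2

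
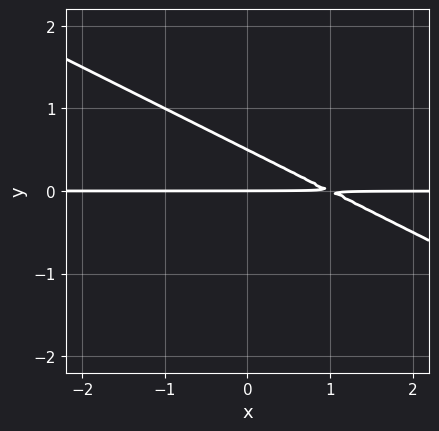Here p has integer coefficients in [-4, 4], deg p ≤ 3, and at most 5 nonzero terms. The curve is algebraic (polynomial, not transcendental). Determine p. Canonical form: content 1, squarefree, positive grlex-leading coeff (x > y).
(a) deg p = 2. No degree-1 curve has this shape.
(b) From the axis intercepts and sections: the visible x-axis segment lies entirely on the curve; it crosses the y-axis at the gridline y = 0.
(c) Assembling these constraints gives the stated polynomial.

x*y + 2*y^2 - y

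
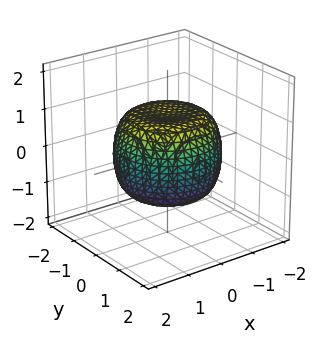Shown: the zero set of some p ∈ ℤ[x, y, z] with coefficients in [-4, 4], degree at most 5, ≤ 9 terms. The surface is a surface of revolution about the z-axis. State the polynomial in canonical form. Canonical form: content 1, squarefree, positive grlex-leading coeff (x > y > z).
2*x^4 + 4*x^2*y^2 + 2*y^4 - 2*x^2 - 2*y^2 + 3*z^2 - 3

(a) deg p = 4. The shape is more complex than any degree-3 surface.
(b) Symmetries: the surface is invariant under rotation about z: p = q(x² + y², z).
(c) From the visible intercepts: among the integer gridlines, it crosses the z-axis at z ∈ {-1, 1}; a circular section at z = 0 has radius between 1 and 2.
(d) Assembling these constraints gives the stated polynomial.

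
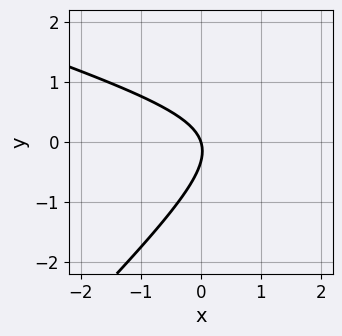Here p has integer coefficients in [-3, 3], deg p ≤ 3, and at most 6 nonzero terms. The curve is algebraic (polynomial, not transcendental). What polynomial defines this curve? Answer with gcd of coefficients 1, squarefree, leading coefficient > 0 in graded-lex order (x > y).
(a) Degree: no degree-1 curve has this shape, so deg p = 2.
(b) Observable constraints: one x-axis crossing is at x = 0; it crosses the y-axis at the gridline y = 0.
(c) Assembling these constraints gives the stated polynomial.

x^2 + 2*x*y - 3*y^2 - 3*x - y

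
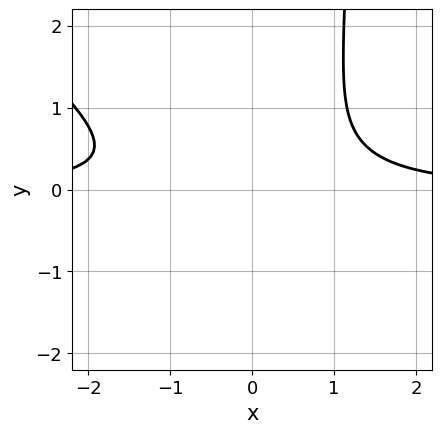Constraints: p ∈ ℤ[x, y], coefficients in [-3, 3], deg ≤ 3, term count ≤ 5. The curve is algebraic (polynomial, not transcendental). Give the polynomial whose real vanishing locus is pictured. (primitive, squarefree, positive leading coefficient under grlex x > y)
2*x^2*y + 2*x*y^2 - 3*y^2 - 2

1. Degree: the shape is more complex than any degree-2 curve, so deg p = 3.
2. Checking where it meets the axes: no x-intercept at any integer in the box; no y-intercept at any integer in the box.
3. Assembling these constraints gives the stated polynomial.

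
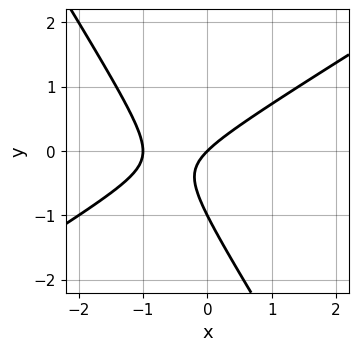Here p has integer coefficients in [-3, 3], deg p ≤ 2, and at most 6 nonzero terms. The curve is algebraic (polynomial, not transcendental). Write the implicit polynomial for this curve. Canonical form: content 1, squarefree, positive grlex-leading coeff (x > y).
x^2 - x*y - y^2 + x - y

First, deg p = 2. The shape is more complex than any degree-1 curve.
Next, observable constraints: the y-axis gridline crossings are at y ∈ {-1, 0}; among the integer gridlines, it crosses the x-axis at x ∈ {-1, 0}.
Finally, putting this together gives p.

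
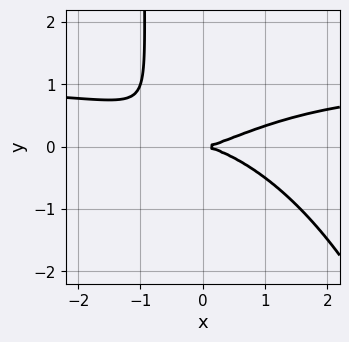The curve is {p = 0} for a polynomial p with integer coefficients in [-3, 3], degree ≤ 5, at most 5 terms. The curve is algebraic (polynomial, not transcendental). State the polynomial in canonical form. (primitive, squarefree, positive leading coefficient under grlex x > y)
x^3*y - x^3 + 3*x*y^2 + 3*y^2

deg p = 4. A generic line meets the curve in up to 4 points.
From the axis intercepts and sections: it meets the x-axis at x = 0 (among the integer gridlines); it meets the y-axis at y = 0 (among the integer gridlines).
Solving for integer coefficients yields p as stated.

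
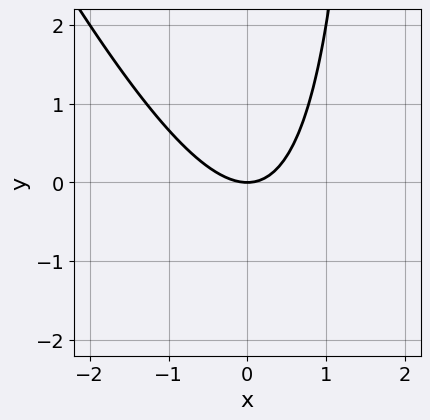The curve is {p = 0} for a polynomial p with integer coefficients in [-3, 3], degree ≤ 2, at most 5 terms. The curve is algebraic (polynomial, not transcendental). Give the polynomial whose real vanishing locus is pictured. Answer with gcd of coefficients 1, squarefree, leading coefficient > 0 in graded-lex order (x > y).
First, degree: the shape is more complex than any degree-1 curve, so deg p = 2.
Then, reading off the gridlines: it meets the y-axis at y = 0 (among the integer gridlines); it meets the x-axis at x = 0 (among the integer gridlines).
Finally, putting this together gives p.

2*x^2 + x*y - 2*y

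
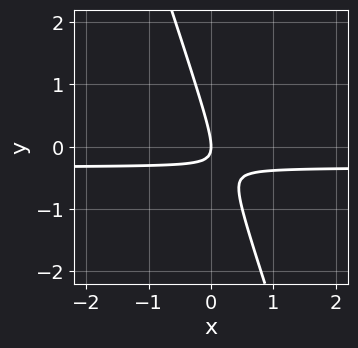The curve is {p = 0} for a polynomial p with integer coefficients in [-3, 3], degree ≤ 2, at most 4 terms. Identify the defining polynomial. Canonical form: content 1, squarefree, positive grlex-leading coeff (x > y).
3*x*y + y^2 + x

First, deg p = 2.
Then, checking where it meets the axes: it meets the x-axis at x = 0 (among the integer gridlines); one y-axis crossing is at y = 0.
Finally, putting this together gives p.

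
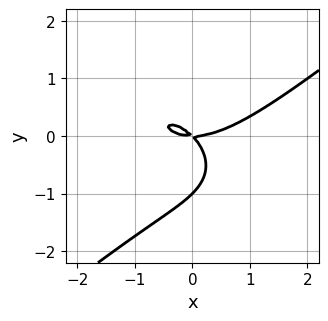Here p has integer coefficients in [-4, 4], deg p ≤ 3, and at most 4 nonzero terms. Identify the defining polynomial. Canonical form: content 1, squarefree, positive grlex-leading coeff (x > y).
x^3 - 2*y^3 - 2*x*y - 2*y^2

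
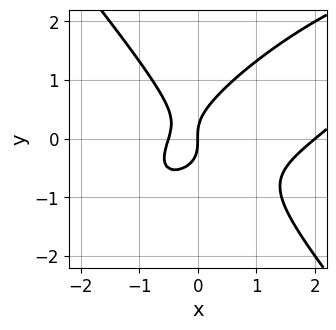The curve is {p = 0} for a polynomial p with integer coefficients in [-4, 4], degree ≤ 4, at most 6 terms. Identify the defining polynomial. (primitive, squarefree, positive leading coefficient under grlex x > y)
First, the degree is 3 — the shape is more complex than any degree-2 curve.
Next, reading off the gridlines: among the integer gridlines, it crosses the x-axis at x ∈ {0, 2}; it crosses the y-axis at the gridline y = 0.
Finally, the integer polynomial consistent with all of this is the stated p.

2*x^3 - 3*x^2*y + 3*y^3 - 3*x^2 - 2*x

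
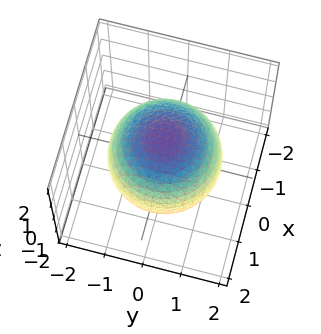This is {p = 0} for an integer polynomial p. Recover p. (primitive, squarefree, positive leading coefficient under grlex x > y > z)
(a) The degree is 2 — the shape is more complex than any degree-1 surface.
(b) Symmetries: rotational symmetry about the z-axis ⇒ p depends on x, y only through x² + y².
(c) Checking where it meets the axes: a circular section at z = 1 has radius exactly 1.
(d) Together with the visible shape, these determine p as stated.

x^2 + y^2 + z^2 - 2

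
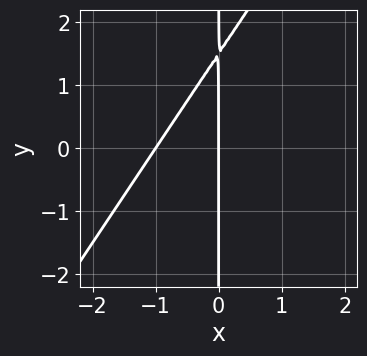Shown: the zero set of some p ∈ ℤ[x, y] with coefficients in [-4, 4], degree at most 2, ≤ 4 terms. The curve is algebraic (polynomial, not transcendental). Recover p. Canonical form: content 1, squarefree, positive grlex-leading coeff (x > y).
1. Degree: the shape is more complex than any degree-1 curve, so deg p = 2.
2. Against the integer gridlines: the x-axis gridline crossings are at x ∈ {-1, 0}; the visible y-axis segment lies entirely on the curve.
3. Assembling these constraints gives the stated polynomial.

3*x^2 - 2*x*y + 3*x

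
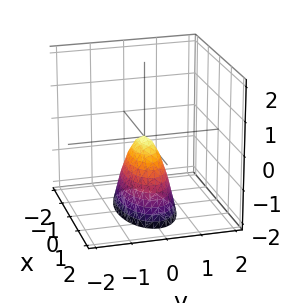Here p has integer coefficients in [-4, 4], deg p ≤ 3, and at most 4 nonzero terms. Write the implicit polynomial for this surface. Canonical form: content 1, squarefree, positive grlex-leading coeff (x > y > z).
x^2 + 3*y^2 + z

The degree is 2 — a single bowl opening along one axis; a quadric.
Symmetries: it's symmetric under x → −x, forcing even powers of x; the y ↦ −y reflection is a symmetry, so y appears only in even powers.
Checking where it meets the axes: it meets the z-axis at z = 0 (among the integer gridlines); it crosses the y-axis at the gridline y = 0; it meets the x-axis at x = 0 (among the integer gridlines).
Solving for integer coefficients yields p as stated.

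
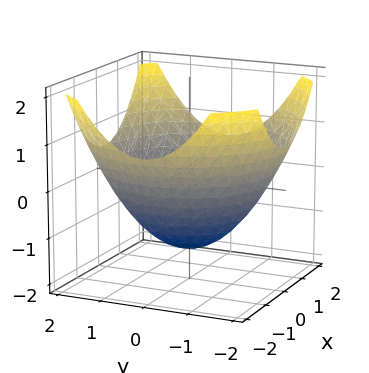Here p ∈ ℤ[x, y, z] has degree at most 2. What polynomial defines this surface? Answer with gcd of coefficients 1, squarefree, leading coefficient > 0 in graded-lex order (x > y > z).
x^2 + y^2 - 2*z - 3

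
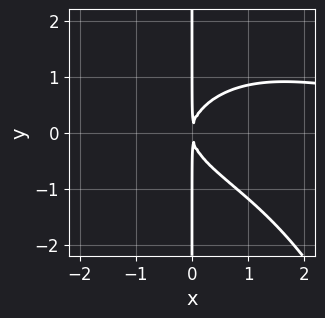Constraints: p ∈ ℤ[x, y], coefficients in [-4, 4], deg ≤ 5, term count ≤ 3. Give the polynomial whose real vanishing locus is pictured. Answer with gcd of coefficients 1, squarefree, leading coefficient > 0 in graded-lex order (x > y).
x^3*y + 3*x*y^2 - 3*x^2

(a) deg p = 4.
(b) Reading off the gridlines: the visible y-axis segment lies entirely on the curve.
(c) Assembling these constraints gives the stated polynomial.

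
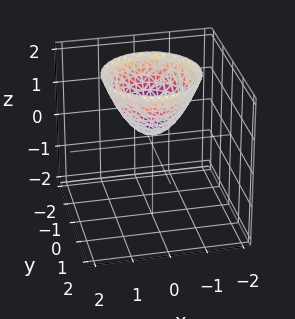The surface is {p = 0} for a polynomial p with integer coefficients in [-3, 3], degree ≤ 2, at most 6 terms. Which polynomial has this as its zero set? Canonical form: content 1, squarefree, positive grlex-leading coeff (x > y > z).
3*x^2 + 3*y^2 - 3*z + 1

First, deg p = 2.
Next, symmetries: the z-axis is an axis of rotation, so x and y enter only as x² + y².
Next, from the visible intercepts: no x-intercept at any integer in the box; a circular section at z = 2 has radius between 1 and 2; the surface avoids every integer y-axis point in the box.
Finally, fitting integer coefficients to these (and the overall shape) gives p.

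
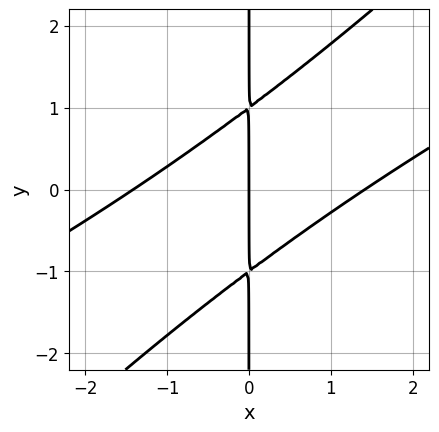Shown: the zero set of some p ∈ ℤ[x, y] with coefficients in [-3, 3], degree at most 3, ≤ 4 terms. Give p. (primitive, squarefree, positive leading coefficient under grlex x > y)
x^3 - 3*x^2*y + 2*x*y^2 - 2*x

1. The degree is 3 — a generic line meets the curve in up to 3 points.
2. Against the integer gridlines: the visible y-axis segment lies entirely on the curve; one x-axis crossing is at x = 0.
3. Putting this together gives p.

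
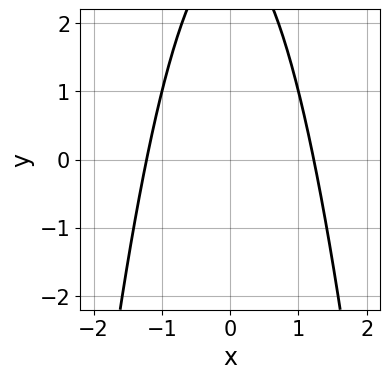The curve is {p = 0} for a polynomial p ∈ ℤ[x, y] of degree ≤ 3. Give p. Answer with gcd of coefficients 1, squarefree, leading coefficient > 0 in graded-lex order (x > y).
2*x^2 + y - 3

1. deg p = 2. No degree-1 curve has this shape.
2. Symmetries: it's symmetric under x → −x, forcing even powers of x.
3. Observable constraints: it misses every integer gridline on the y-axis.
4. Assembling these constraints gives the stated polynomial.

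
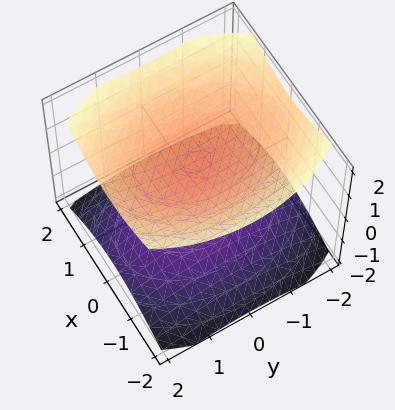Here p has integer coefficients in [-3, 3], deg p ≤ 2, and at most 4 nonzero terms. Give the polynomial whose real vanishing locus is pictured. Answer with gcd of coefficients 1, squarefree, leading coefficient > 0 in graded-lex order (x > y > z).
First, I count 2 distinct pieces. They look like related sheets of one shape, so recover p as a whole.
Then, degree: two sheets facing apart; a quadric, so deg p = 2.
Then, symmetries: the z ↦ −z reflection is a symmetry, so z appears only in even powers; the x ↦ −x reflection is a symmetry, so x appears only in even powers; the y ↦ −y reflection is a symmetry, so y appears only in even powers.
Then, from the visible intercepts: no x-intercept at any integer in the box; the z-axis gridline crossings are at z ∈ {-1, 1}; it misses every integer gridline on the y-axis.
Finally, putting this together gives p.

2*x^2 + y^2 - 3*z^2 + 3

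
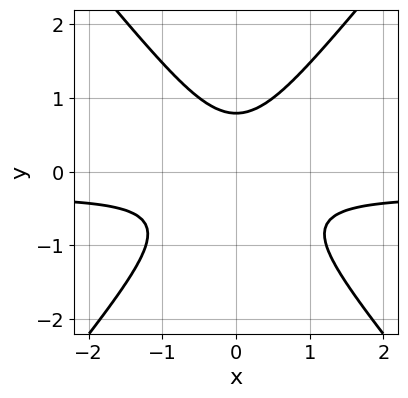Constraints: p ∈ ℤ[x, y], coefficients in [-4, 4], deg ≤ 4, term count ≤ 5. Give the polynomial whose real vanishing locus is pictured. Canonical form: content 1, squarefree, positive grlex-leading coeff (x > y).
3*x^2*y - 2*y^3 + x^2 + 1

1. deg p = 3.
2. Symmetries: it's symmetric under x → −x, forcing even powers of x.
3. Checking where it meets the axes: no x-intercept at any integer in the box.
4. Together with the visible shape, these determine p as stated.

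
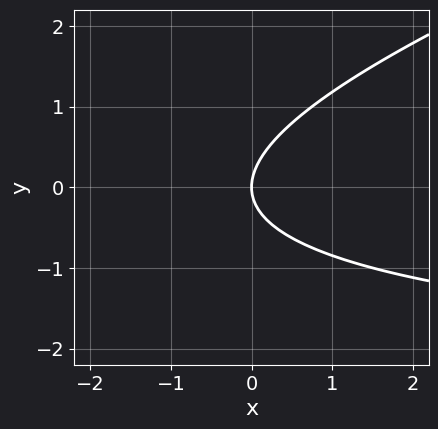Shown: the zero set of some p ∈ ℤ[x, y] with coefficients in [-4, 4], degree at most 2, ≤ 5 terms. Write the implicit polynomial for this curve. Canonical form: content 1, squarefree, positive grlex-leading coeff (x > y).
x*y - 3*y^2 + 3*x

1. Degree: the shape is more complex than any degree-1 curve, so deg p = 2.
2. From the axis intercepts and sections: it crosses the x-axis at the gridline x = 0; it meets the y-axis at y = 0 (among the integer gridlines).
3. Together with the visible shape, these determine p as stated.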